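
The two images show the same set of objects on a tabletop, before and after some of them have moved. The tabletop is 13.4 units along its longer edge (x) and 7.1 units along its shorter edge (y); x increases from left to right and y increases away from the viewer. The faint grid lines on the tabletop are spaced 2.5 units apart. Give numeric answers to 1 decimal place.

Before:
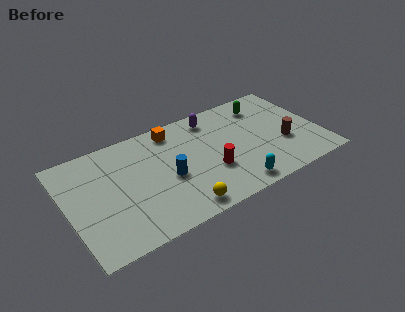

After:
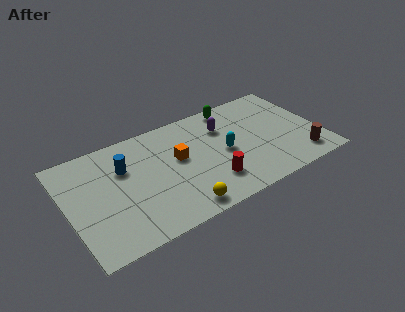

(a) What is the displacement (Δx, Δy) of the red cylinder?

(-0.1, -0.7)

The red cylinder was at about (7.4, 2.5) and moved to about (7.3, 1.8).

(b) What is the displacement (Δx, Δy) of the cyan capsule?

(-0.1, 2.5)

From the two frames, the cyan capsule sits at roughly (8.4, 0.9) before and (8.3, 3.4) after.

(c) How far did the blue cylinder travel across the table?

2.7

The blue cylinder moved from about (5.2, 3.1) to (3.1, 4.8), a distance of √(2.1² + 1.7²) ≈ 2.7.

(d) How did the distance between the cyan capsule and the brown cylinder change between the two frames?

+0.9

They were about 3.4 units apart before and 4.3 after — 0.9 units further apart.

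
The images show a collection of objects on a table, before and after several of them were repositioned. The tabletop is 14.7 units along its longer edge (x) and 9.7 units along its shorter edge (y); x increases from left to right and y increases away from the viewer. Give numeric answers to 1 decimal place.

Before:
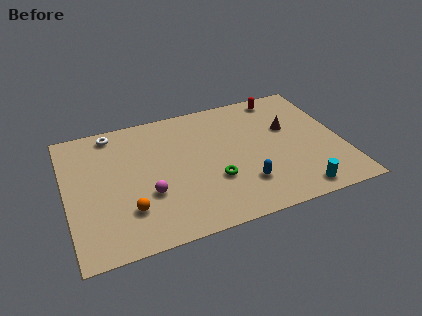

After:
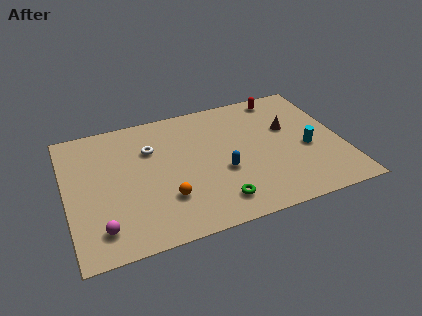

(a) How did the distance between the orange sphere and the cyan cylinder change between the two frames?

-1.1

The distance was about 8.9 in the first image and 7.8 in the second, so they moved 1.1 units closer together.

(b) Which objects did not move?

the red capsule and the brown cone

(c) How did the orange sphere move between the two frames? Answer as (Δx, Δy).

(2.0, 0.2)

From the two frames, the orange sphere sits at roughly (3.1, 2.6) before and (5.1, 2.8) after.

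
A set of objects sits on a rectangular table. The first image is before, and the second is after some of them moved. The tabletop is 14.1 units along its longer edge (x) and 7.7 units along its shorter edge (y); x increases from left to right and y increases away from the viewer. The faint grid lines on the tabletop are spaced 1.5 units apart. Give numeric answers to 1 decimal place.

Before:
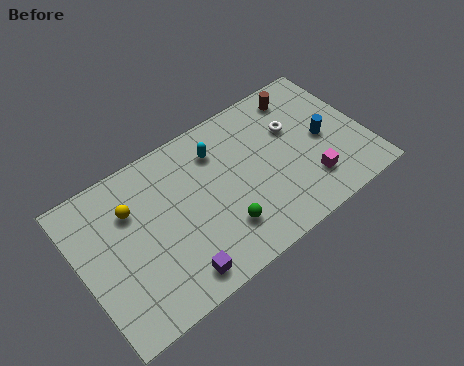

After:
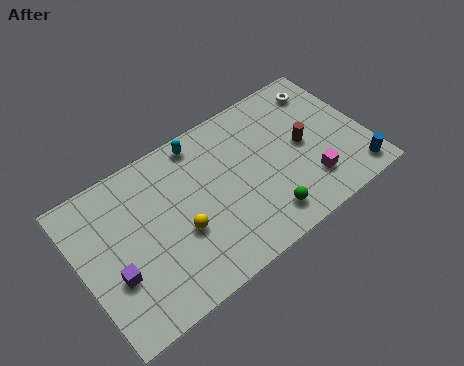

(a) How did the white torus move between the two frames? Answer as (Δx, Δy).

(1.8, 1.3)

The white torus started near (10.8, 5.0) and ended near (12.6, 6.3).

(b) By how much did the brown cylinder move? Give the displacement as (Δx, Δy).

(-0.4, -2.6)

The brown cylinder started near (11.5, 6.5) and ended near (11.1, 3.9).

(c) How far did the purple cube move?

3.2

The purple cube was near (4.1, 1.1) before and (1.4, 2.8) after, so it travelled √(2.7² + 1.7²) ≈ 3.2 units.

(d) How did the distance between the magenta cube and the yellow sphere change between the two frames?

-2.6

They were about 9.0 units apart before and 6.4 after — 2.6 units closer together.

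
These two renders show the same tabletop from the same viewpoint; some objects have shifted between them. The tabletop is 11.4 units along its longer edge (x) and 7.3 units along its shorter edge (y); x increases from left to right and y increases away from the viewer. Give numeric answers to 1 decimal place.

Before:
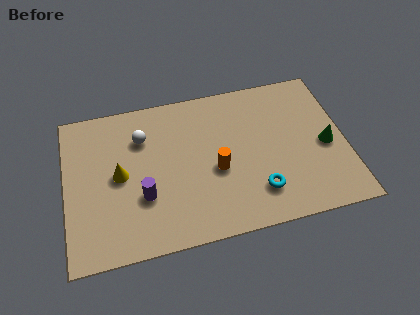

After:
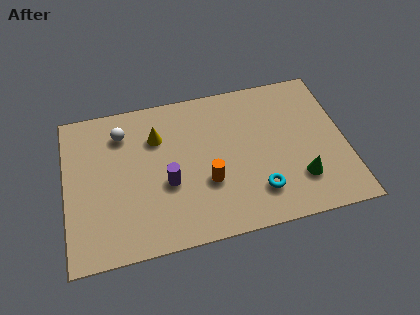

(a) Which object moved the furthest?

the yellow cone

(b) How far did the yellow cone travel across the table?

2.2

From (2.2, 3.7) to (3.8, 5.2), the yellow cone covered √(1.6² + 1.5²) ≈ 2.2 units.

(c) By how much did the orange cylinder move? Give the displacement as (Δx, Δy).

(-0.4, -0.5)

From the two frames, the orange cylinder sits at roughly (6.1, 3.1) before and (5.7, 2.6) after.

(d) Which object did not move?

the cyan torus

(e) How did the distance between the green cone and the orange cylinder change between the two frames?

-0.7

They were about 4.5 units apart before and 3.8 after — 0.7 units closer together.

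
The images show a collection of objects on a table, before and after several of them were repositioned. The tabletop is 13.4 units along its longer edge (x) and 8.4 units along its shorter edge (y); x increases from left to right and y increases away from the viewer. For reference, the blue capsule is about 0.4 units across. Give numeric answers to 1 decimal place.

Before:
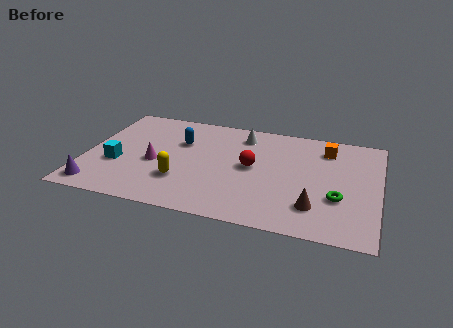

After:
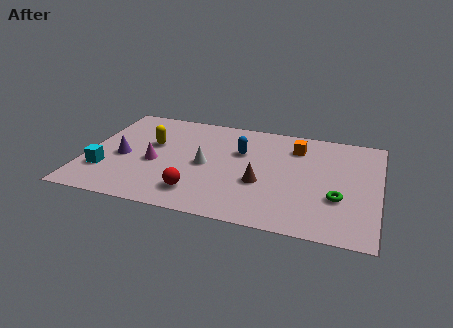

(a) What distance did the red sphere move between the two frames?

3.5

From (7.6, 4.4) to (5.3, 1.7), the red sphere covered √(2.3² + 2.7²) ≈ 3.5 units.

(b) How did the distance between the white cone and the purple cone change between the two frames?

-4.7

The distance was about 8.5 in the first image and 3.8 in the second, so they moved 4.7 units closer together.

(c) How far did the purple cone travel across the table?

2.8

From (0.8, 1.1) to (1.7, 3.7), the purple cone covered √(0.9² + 2.6²) ≈ 2.8 units.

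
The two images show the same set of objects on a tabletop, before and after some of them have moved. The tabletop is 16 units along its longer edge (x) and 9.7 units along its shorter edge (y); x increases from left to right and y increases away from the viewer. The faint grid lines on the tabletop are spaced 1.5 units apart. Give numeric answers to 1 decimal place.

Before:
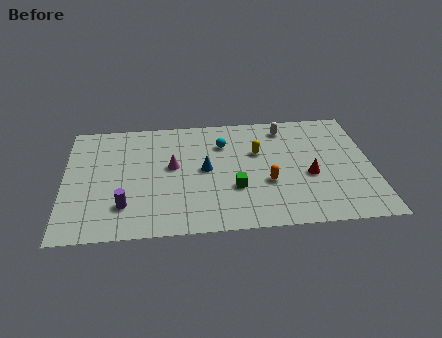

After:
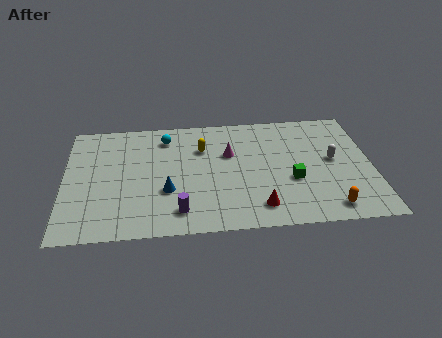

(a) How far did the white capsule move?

3.8

From (11.6, 8.2) to (14.0, 5.2), the white capsule covered √(2.4² + 3.0²) ≈ 3.8 units.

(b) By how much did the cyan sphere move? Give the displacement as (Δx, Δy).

(-3.0, 0.8)

The cyan sphere started near (8.3, 7.1) and ended near (5.3, 7.9).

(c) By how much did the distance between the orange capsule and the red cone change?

+1.4

They were about 2.2 units apart before and 3.6 after — 1.4 units further apart.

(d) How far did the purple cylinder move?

2.9

From (3.1, 2.4) to (5.9, 1.7), the purple cylinder covered √(2.8² + 0.7²) ≈ 2.9 units.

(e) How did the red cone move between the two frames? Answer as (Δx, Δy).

(-2.7, -2.3)

The red cone started near (12.7, 4.0) and ended near (10.0, 1.7).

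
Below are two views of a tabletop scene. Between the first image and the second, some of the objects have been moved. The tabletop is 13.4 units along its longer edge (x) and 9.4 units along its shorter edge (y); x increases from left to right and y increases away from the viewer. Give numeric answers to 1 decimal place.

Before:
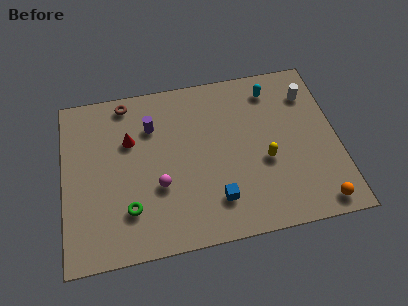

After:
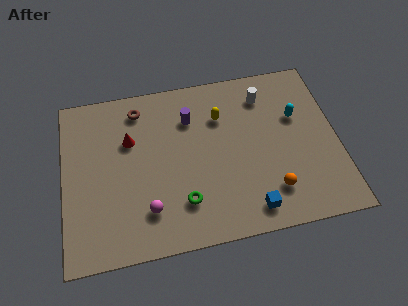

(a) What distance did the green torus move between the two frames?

2.6

The green torus moved from about (3.1, 2.4) to (5.7, 2.3), a distance of √(2.6² + 0.1²) ≈ 2.6.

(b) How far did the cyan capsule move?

2.1

The cyan capsule was near (10.4, 7.8) before and (11.5, 6.0) after, so it travelled √(1.1² + 1.8²) ≈ 2.1 units.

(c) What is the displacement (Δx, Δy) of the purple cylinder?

(1.9, 0.1)

From the two frames, the purple cylinder sits at roughly (4.4, 6.8) before and (6.3, 6.9) after.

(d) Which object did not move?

the red cone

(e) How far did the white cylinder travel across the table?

2.2

The white cylinder moved from about (12.2, 7.2) to (10.0, 7.5), a distance of √(2.2² + 0.3²) ≈ 2.2.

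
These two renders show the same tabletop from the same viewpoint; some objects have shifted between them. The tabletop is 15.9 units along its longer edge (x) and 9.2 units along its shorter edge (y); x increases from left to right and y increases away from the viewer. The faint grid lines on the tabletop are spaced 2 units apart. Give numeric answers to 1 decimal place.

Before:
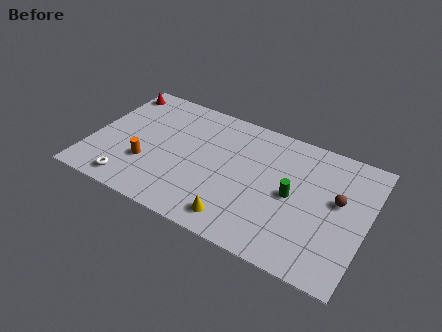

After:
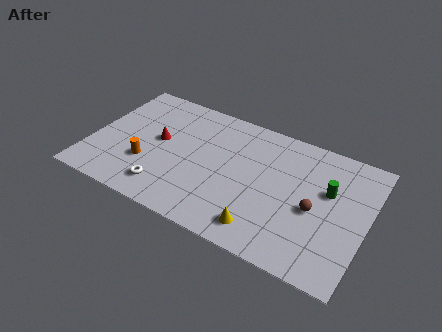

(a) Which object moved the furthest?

the red cone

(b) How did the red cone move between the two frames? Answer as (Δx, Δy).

(3.0, -2.9)

The red cone started near (0.8, 7.9) and ended near (3.8, 5.0).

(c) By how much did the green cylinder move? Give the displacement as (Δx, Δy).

(1.9, 1.2)

The green cylinder started near (11.7, 4.5) and ended near (13.6, 5.7).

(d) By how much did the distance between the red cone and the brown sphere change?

-4.4

They were about 13.6 units apart before and 9.2 after — 4.4 units closer together.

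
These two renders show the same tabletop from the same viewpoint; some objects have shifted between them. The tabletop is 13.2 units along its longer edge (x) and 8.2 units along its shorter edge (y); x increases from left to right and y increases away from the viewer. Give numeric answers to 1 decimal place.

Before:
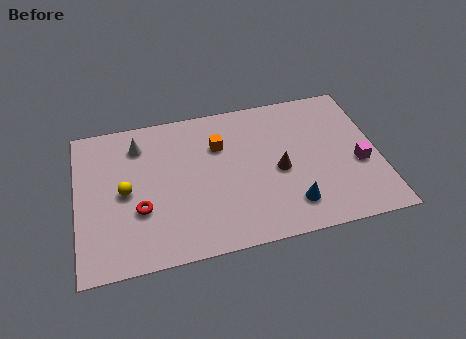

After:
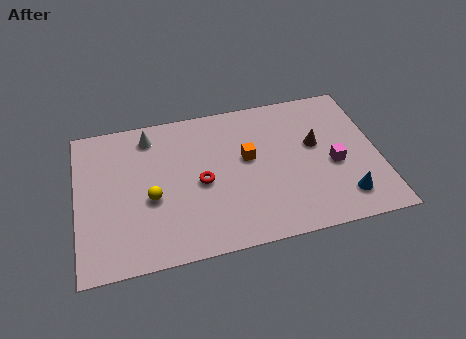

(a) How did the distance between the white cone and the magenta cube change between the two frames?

-1.4

The distance was about 10.0 in the first image and 8.6 in the second, so they moved 1.4 units closer together.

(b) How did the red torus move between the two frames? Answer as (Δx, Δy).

(2.7, 0.9)

From the two frames, the red torus sits at roughly (2.7, 2.9) before and (5.4, 3.8) after.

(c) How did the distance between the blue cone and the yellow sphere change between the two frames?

+1.0

They were about 7.5 units apart before and 8.5 after — 1.0 units further apart.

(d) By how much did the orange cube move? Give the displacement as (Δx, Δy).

(1.2, -1.0)

The orange cube started near (6.3, 5.7) and ended near (7.5, 4.7).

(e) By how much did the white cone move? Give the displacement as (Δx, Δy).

(0.5, 0.4)

The white cone started near (2.8, 6.5) and ended near (3.3, 6.9).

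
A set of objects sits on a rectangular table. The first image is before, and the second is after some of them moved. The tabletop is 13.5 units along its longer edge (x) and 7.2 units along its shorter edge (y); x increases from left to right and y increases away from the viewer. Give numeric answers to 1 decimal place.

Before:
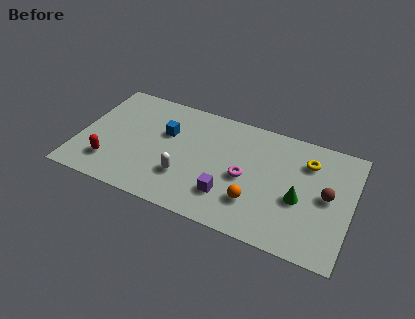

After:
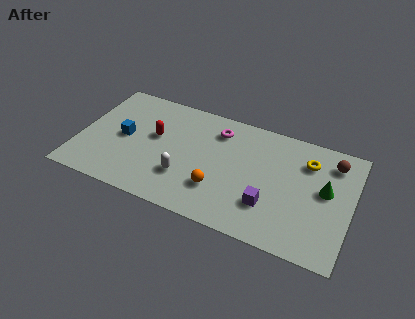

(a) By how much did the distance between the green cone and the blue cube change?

+3.0

They were about 7.0 units apart before and 10.0 after — 3.0 units further apart.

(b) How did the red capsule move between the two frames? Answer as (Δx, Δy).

(2.0, 2.5)

The red capsule started near (1.7, 1.7) and ended near (3.7, 4.2).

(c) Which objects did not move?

the yellow torus and the white capsule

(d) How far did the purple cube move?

2.0

The purple cube was near (7.6, 1.9) before and (9.6, 2.1) after, so it travelled √(2.0² + 0.2²) ≈ 2.0 units.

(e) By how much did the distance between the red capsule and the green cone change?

-0.9

The distance was about 9.4 in the first image and 8.5 in the second, so they moved 0.9 units closer together.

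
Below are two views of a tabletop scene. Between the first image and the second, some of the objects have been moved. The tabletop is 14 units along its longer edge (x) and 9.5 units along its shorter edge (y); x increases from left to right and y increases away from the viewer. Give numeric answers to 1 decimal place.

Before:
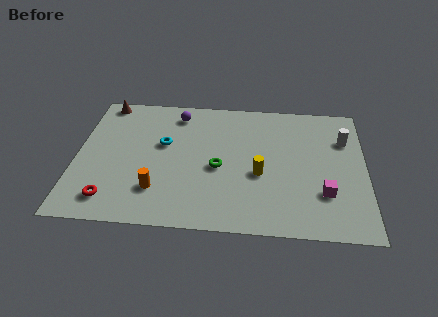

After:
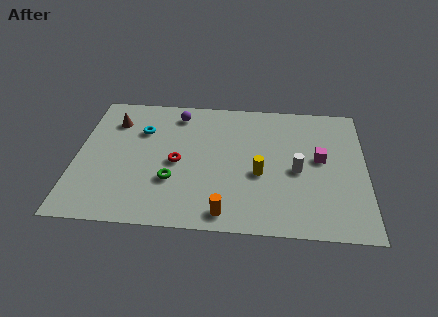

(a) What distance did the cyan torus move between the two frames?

1.4

From (4.2, 5.7) to (3.1, 6.6), the cyan torus covered √(1.1² + 0.9²) ≈ 1.4 units.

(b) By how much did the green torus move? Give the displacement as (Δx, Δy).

(-2.2, -1.1)

The green torus started near (6.9, 4.2) and ended near (4.7, 3.1).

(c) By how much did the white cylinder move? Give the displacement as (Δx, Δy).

(-2.3, -2.4)

The white cylinder started near (13.0, 6.7) and ended near (10.7, 4.3).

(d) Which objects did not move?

the purple sphere and the yellow cylinder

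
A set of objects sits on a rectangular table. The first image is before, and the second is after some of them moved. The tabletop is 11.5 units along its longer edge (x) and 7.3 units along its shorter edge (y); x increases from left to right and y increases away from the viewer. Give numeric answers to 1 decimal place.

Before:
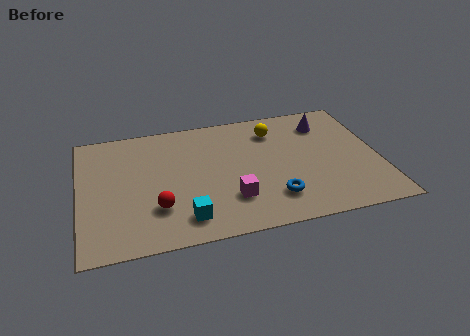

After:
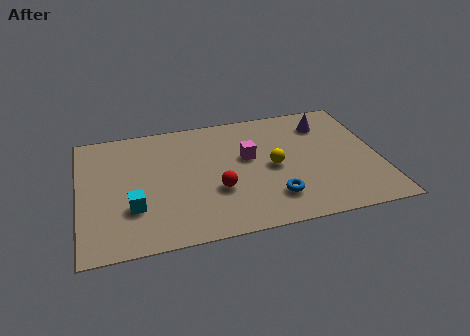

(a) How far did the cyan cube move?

2.1

From (3.9, 1.3) to (2.0, 2.3), the cyan cube covered √(1.9² + 1.0²) ≈ 2.1 units.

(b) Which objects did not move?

the blue torus and the purple cone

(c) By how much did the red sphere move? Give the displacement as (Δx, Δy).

(2.3, 0.5)

From the two frames, the red sphere sits at roughly (2.9, 2.1) before and (5.2, 2.6) after.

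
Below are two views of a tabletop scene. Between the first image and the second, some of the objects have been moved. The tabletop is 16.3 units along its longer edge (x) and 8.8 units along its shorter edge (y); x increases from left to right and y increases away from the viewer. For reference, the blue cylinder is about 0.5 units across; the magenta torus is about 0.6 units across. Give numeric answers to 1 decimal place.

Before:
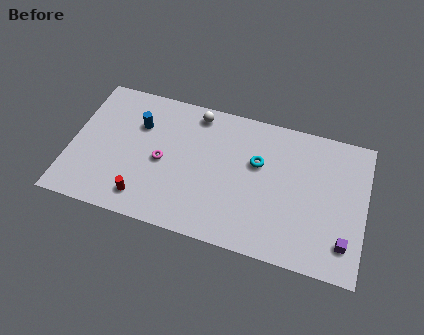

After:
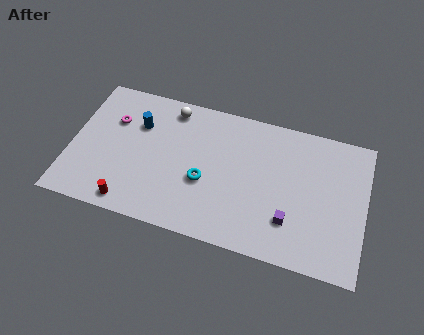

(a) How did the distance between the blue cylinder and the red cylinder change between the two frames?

+0.4

Before: roughly 4.7 units apart; after: 5.1. That's 0.4 units further apart.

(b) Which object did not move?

the blue cylinder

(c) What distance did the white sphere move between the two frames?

1.4

The white sphere was near (6.7, 7.7) before and (5.3, 7.6) after, so it travelled √(1.4² + 0.1²) ≈ 1.4 units.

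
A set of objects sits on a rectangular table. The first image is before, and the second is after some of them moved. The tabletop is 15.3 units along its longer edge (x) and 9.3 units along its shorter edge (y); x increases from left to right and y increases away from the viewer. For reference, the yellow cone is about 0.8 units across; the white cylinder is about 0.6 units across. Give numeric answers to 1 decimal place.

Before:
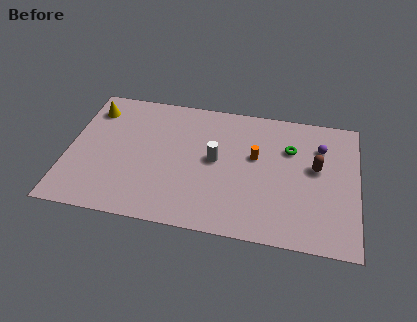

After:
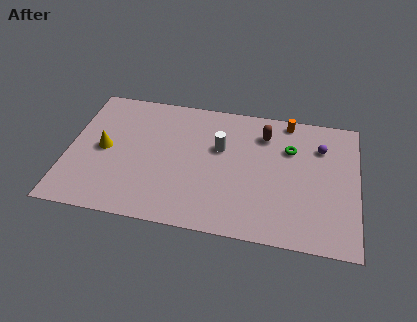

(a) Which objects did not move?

the purple sphere and the green torus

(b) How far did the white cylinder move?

0.9

The white cylinder was near (7.8, 4.9) before and (8.0, 5.8) after, so it travelled √(0.2² + 0.9²) ≈ 0.9 units.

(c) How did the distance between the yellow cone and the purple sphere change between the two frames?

-0.6

Before: roughly 12.2 units apart; after: 11.6. That's 0.6 units closer together.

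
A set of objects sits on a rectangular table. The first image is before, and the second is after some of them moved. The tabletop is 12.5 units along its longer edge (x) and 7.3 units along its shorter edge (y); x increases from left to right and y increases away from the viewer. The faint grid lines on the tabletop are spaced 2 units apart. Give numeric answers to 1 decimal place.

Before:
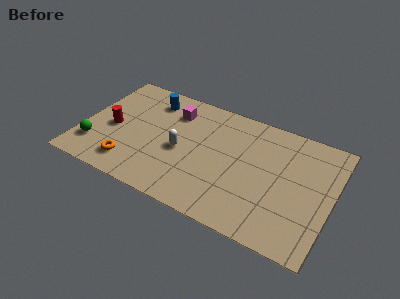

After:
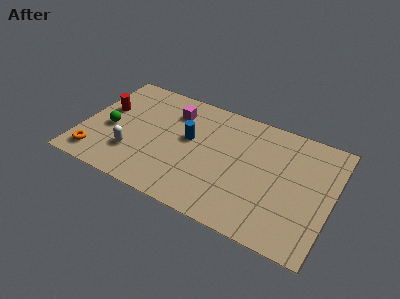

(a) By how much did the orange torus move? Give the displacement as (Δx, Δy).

(-1.7, -0.2)

The orange torus started near (2.7, 1.4) and ended near (1.0, 1.2).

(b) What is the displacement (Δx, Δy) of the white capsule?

(-2.3, -1.2)

The white capsule started near (5.0, 3.3) and ended near (2.7, 2.1).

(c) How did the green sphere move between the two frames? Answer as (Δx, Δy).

(0.6, 1.4)

The green sphere started near (0.8, 1.8) and ended near (1.4, 3.2).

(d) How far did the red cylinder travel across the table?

1.2

From (1.5, 3.3) to (1.0, 4.4), the red cylinder covered √(0.5² + 1.1²) ≈ 1.2 units.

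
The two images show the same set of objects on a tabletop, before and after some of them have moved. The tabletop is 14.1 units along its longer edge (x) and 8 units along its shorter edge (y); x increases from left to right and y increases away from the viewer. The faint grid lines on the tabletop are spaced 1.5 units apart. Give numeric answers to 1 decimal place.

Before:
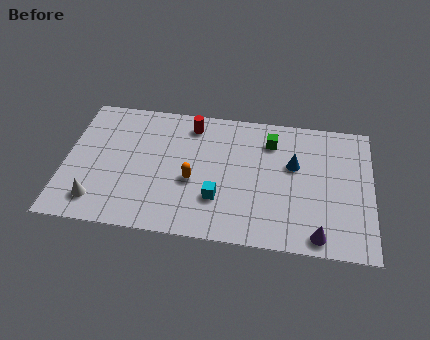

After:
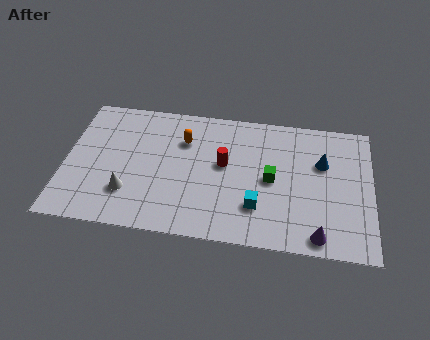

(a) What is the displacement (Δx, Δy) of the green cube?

(0.1, -2.3)

The green cube was at about (9.4, 6.2) and moved to about (9.5, 3.9).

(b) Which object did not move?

the purple cone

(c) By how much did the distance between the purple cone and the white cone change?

-1.3

They were about 10.1 units apart before and 8.8 after — 1.3 units closer together.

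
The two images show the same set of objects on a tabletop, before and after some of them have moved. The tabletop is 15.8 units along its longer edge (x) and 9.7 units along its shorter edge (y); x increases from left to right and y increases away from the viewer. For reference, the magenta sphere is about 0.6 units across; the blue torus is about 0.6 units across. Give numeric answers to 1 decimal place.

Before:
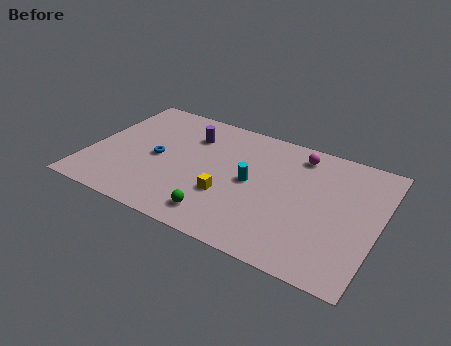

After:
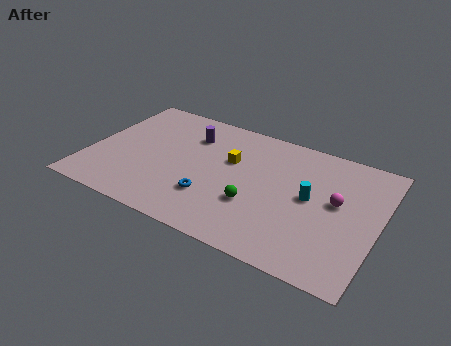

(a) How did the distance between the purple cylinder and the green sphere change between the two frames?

-0.4

They were about 6.1 units apart before and 5.7 after — 0.4 units closer together.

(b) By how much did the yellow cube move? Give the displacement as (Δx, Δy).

(-0.2, 2.8)

The yellow cube was at about (7.8, 3.3) and moved to about (7.6, 6.1).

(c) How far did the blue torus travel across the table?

3.8

The blue torus moved from about (3.7, 4.6) to (7.0, 2.8), a distance of √(3.3² + 1.8²) ≈ 3.8.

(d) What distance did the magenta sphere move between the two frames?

3.7

The magenta sphere moved from about (11.1, 8.2) to (13.5, 5.4), a distance of √(2.4² + 2.8²) ≈ 3.7.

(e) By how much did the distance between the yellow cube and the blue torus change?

-0.9

The distance was about 4.3 in the first image and 3.4 in the second, so they moved 0.9 units closer together.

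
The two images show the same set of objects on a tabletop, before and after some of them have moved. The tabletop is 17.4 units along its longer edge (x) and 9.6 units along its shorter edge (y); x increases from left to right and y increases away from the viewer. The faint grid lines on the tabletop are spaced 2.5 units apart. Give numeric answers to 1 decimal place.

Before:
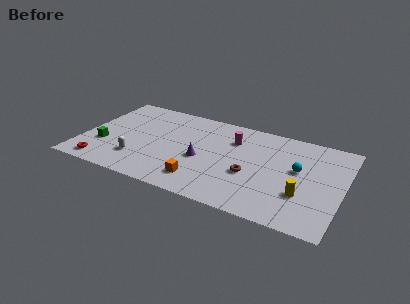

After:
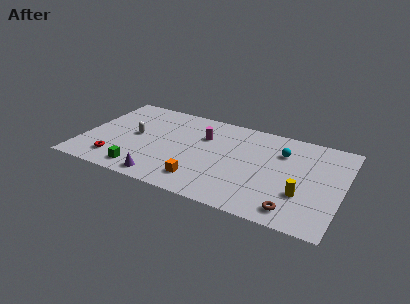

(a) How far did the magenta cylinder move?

2.0

From (9.9, 7.0) to (7.9, 6.6), the magenta cylinder covered √(2.0² + 0.4²) ≈ 2.0 units.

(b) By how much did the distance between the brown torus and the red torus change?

+2.0

They were about 10.0 units apart before and 12.0 after — 2.0 units further apart.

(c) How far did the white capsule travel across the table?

2.5

The white capsule was near (3.9, 2.5) before and (3.4, 5.0) after, so it travelled √(0.5² + 2.5²) ≈ 2.5 units.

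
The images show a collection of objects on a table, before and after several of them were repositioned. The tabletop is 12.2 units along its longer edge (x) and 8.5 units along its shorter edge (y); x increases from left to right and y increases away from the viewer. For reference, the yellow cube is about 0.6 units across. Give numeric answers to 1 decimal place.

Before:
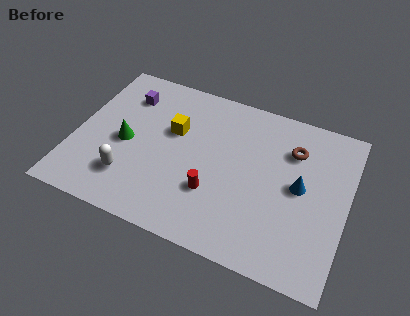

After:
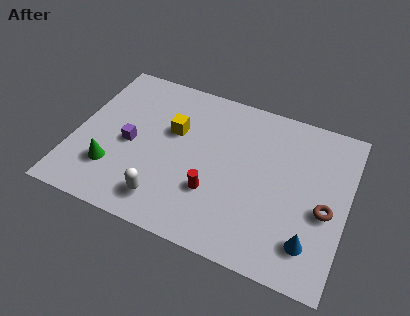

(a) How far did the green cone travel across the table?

1.6

The green cone was near (2.3, 3.9) before and (1.9, 2.3) after, so it travelled √(0.4² + 1.6²) ≈ 1.6 units.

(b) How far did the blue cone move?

2.7

From (10.1, 4.4) to (10.8, 1.8), the blue cone covered √(0.7² + 2.6²) ≈ 2.7 units.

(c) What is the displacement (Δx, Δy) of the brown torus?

(1.7, -2.6)

From the two frames, the brown torus sits at roughly (9.6, 6.2) before and (11.3, 3.6) after.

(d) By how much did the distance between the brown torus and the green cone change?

+1.8

They were about 7.7 units apart before and 9.5 after — 1.8 units further apart.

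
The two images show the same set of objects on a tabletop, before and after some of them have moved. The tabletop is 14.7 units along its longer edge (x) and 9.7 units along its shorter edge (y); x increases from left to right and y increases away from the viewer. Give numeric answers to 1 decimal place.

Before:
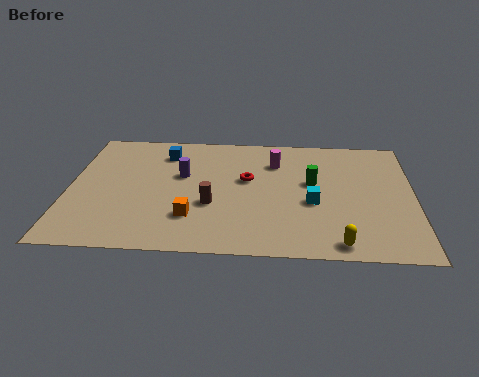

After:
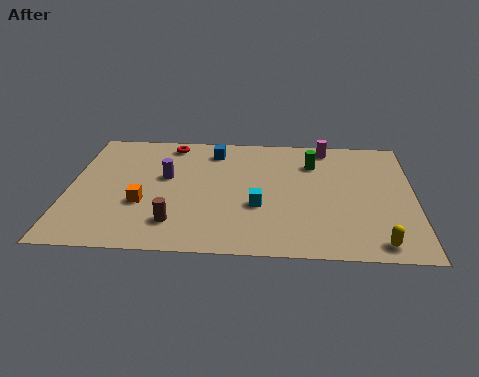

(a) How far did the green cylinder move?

1.6

The green cylinder moved from about (10.4, 5.6) to (10.4, 7.2), a distance of √(0.0² + 1.6²) ≈ 1.6.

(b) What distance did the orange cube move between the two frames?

2.3

From (5.3, 2.6) to (3.2, 3.5), the orange cube covered √(2.1² + 0.9²) ≈ 2.3 units.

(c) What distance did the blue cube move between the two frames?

2.1

The blue cube was near (4.0, 7.7) before and (6.1, 8.0) after, so it travelled √(2.1² + 0.3²) ≈ 2.1 units.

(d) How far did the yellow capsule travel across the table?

1.6

The yellow capsule was near (11.5, 1.0) before and (13.1, 1.1) after, so it travelled √(1.6² + 0.1²) ≈ 1.6 units.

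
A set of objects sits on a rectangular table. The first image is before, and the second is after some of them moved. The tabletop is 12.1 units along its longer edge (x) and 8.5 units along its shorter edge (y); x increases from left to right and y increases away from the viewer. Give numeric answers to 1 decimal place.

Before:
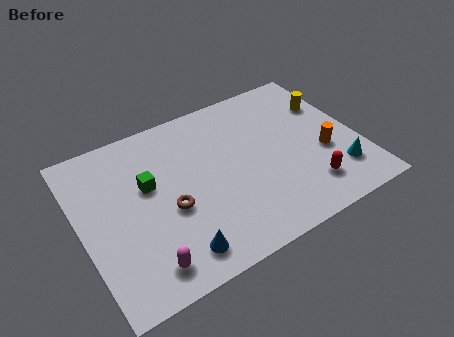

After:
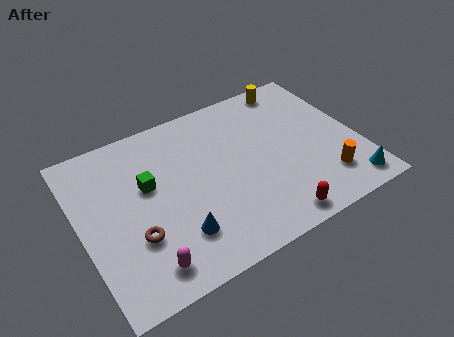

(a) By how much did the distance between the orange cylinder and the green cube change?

+0.3

They were about 7.7 units apart before and 8.0 after — 0.3 units further apart.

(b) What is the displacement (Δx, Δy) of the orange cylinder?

(-0.2, -1.4)

The orange cylinder started near (10.5, 3.3) and ended near (10.3, 1.9).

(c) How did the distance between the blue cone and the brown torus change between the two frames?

-0.4

They were about 2.2 units apart before and 1.8 after — 0.4 units closer together.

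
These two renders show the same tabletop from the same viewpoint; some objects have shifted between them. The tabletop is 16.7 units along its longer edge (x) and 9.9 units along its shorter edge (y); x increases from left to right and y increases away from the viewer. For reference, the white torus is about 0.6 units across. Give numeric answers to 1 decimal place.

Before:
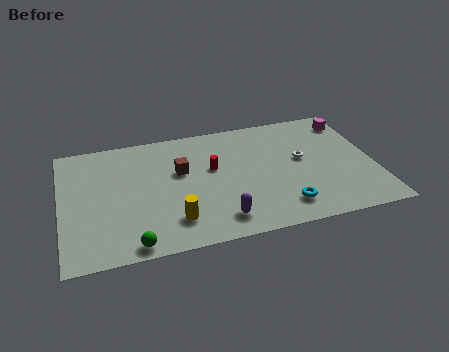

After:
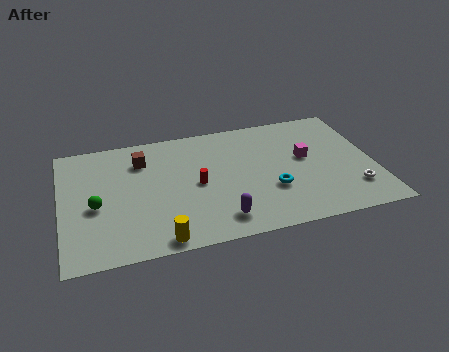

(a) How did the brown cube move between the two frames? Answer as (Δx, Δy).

(-2.0, 1.4)

From the two frames, the brown cube sits at roughly (6.4, 6.1) before and (4.4, 7.5) after.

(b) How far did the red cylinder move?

1.4

The red cylinder moved from about (8.1, 5.9) to (7.2, 4.8), a distance of √(0.9² + 1.1²) ≈ 1.4.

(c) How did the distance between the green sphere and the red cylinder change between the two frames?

-1.3

Before: roughly 6.7 units apart; after: 5.4. That's 1.3 units closer together.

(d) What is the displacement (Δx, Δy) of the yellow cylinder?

(-0.8, -1.3)

The yellow cylinder started near (5.8, 2.2) and ended near (5.0, 0.9).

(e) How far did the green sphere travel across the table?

3.8

The green sphere was near (3.6, 0.9) before and (1.8, 4.3) after, so it travelled √(1.8² + 3.4²) ≈ 3.8 units.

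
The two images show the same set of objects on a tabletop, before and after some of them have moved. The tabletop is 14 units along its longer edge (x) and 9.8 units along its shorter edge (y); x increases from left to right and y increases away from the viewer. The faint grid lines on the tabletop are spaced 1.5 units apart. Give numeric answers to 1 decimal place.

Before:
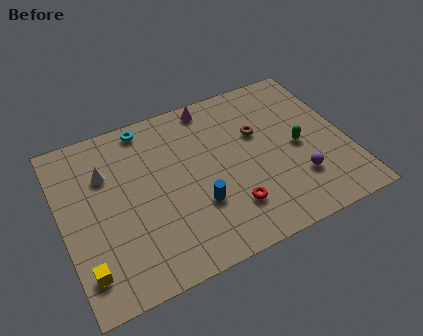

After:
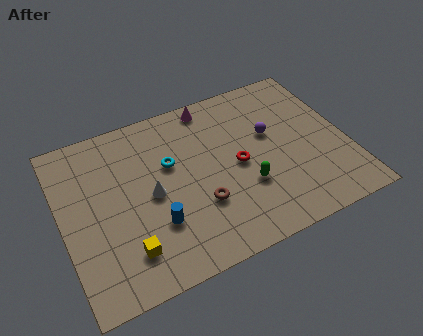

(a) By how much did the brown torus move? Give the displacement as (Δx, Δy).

(-3.3, -3.0)

The brown torus started near (9.8, 6.2) and ended near (6.5, 3.2).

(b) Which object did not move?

the magenta cone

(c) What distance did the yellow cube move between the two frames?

2.0

The yellow cube was near (0.8, 1.9) before and (2.8, 2.1) after, so it travelled √(2.0² + 0.2²) ≈ 2.0 units.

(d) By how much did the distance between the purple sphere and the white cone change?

-3.7

The distance was about 9.9 in the first image and 6.2 in the second, so they moved 3.7 units closer together.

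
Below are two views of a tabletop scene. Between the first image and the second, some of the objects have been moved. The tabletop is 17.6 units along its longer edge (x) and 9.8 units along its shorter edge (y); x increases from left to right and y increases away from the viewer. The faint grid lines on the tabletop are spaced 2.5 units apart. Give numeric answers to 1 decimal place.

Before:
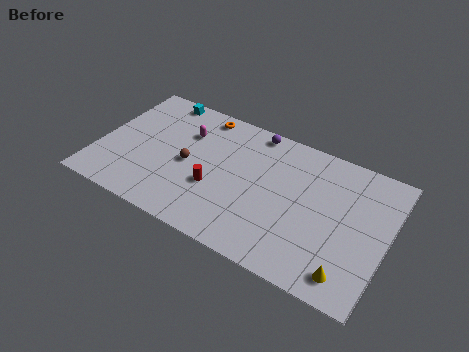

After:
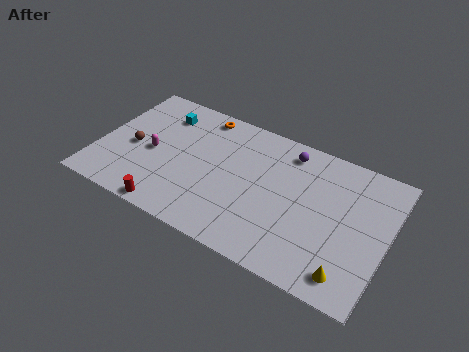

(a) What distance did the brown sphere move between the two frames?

3.4

From (5.5, 4.6) to (2.1, 4.4), the brown sphere covered √(3.4² + 0.2²) ≈ 3.4 units.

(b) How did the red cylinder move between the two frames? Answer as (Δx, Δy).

(-2.3, -2.8)

The red cylinder started near (7.3, 3.6) and ended near (5.0, 0.8).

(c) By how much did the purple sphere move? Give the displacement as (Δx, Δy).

(2.2, -0.6)

From the two frames, the purple sphere sits at roughly (9.0, 8.9) before and (11.2, 8.3) after.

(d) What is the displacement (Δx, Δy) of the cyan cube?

(0.4, -1.2)

From the two frames, the cyan cube sits at roughly (3.0, 8.9) before and (3.4, 7.7) after.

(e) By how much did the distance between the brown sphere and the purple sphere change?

+4.4

Before: roughly 5.5 units apart; after: 9.9. That's 4.4 units further apart.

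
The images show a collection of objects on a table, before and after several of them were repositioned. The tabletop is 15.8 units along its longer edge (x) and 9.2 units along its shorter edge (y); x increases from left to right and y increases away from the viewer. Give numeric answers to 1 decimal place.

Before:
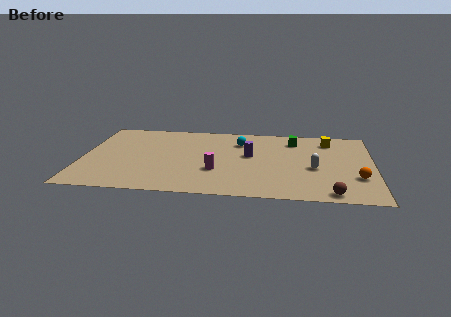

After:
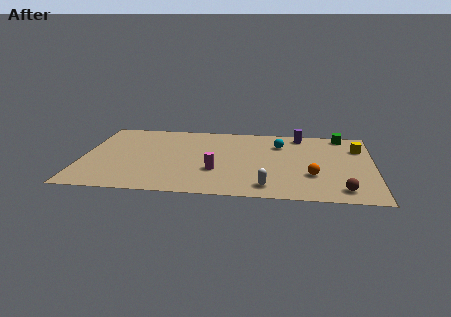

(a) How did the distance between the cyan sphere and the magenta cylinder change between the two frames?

+1.0

They were about 4.0 units apart before and 5.0 after — 1.0 units further apart.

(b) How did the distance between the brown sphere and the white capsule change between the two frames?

+0.9

They were about 3.1 units apart before and 4.0 after — 0.9 units further apart.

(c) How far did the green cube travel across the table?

2.8

The green cube was near (11.5, 7.4) before and (14.1, 8.3) after, so it travelled √(2.6² + 0.9²) ≈ 2.8 units.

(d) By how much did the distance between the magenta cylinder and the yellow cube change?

+1.0

Before: roughly 7.5 units apart; after: 8.5. That's 1.0 units further apart.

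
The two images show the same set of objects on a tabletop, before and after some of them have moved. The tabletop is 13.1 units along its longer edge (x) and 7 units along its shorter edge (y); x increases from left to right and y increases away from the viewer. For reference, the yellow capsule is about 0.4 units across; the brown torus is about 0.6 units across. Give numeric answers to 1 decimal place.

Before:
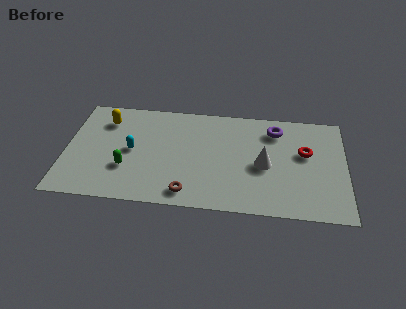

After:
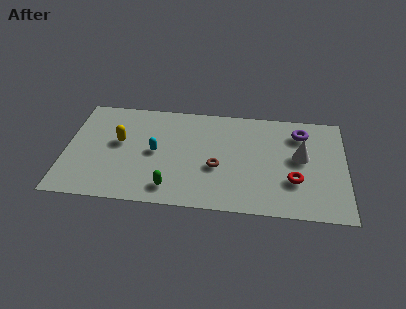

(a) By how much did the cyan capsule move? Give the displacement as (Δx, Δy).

(1.1, 0.0)

The cyan capsule was at about (3.1, 3.5) and moved to about (4.2, 3.5).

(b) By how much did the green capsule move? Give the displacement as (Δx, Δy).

(2.1, -1.1)

The green capsule was at about (2.9, 2.3) and moved to about (5.0, 1.2).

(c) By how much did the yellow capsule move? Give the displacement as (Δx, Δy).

(0.7, -1.4)

The yellow capsule was at about (1.8, 5.4) and moved to about (2.5, 4.0).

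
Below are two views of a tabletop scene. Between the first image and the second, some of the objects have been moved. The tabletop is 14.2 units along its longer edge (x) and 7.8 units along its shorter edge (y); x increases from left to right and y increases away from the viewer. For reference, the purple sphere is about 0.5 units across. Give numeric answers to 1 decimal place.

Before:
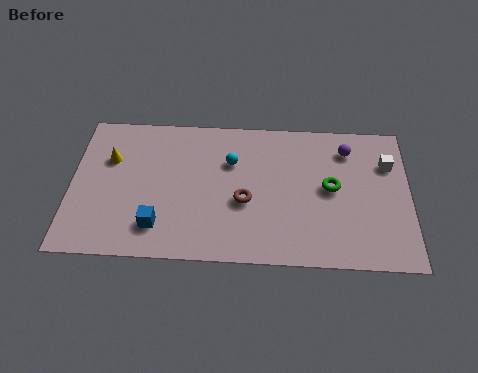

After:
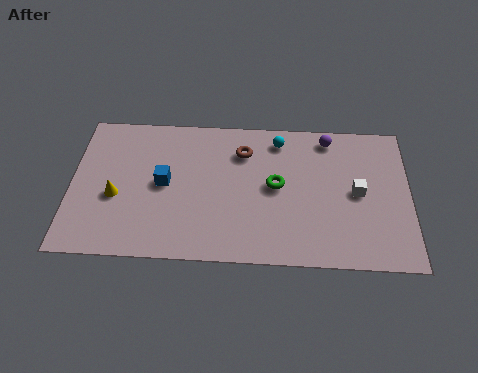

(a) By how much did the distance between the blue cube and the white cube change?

-2.2

They were about 10.3 units apart before and 8.1 after — 2.2 units closer together.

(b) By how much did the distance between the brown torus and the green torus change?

-1.4

They were about 3.7 units apart before and 2.3 after — 1.4 units closer together.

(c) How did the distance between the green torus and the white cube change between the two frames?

+0.6

Before: roughly 2.8 units apart; after: 3.4. That's 0.6 units further apart.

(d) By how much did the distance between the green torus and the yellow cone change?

-2.6

Before: roughly 9.4 units apart; after: 6.8. That's 2.6 units closer together.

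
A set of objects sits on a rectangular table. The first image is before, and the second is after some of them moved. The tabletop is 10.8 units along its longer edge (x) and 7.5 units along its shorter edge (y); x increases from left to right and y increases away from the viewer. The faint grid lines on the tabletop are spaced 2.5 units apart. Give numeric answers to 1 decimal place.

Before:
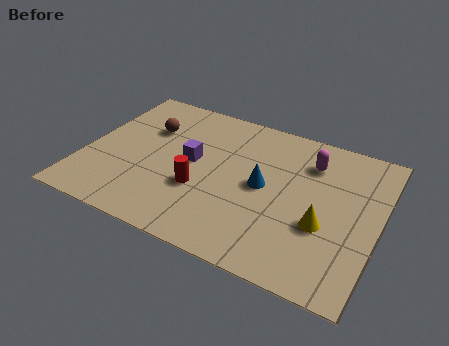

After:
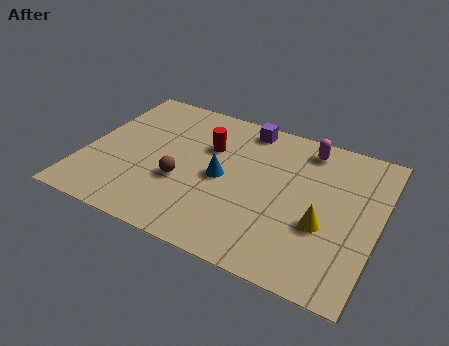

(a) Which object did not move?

the yellow cone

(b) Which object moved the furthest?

the purple cube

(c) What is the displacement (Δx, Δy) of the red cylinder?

(0.0, 2.3)

The red cylinder started near (4.4, 2.7) and ended near (4.4, 5.0).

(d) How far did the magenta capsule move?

0.7

From (8.1, 5.7) to (7.9, 6.4), the magenta capsule covered √(0.2² + 0.7²) ≈ 0.7 units.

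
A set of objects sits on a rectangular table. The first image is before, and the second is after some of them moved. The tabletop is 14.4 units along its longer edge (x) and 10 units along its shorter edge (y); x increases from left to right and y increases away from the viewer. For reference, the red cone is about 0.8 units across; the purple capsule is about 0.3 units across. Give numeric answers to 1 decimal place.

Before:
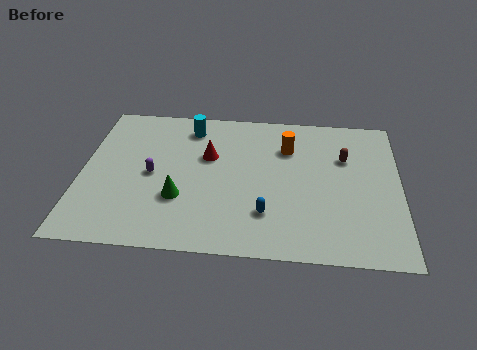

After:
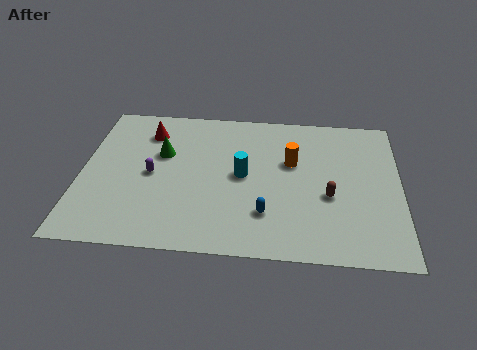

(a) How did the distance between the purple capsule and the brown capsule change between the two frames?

-0.9

The distance was about 8.9 in the first image and 8.0 in the second, so they moved 0.9 units closer together.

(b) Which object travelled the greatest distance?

the cyan cylinder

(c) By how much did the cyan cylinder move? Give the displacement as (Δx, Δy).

(2.5, -3.2)

The cyan cylinder was at about (4.8, 8.3) and moved to about (7.3, 5.1).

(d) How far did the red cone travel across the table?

3.2

The red cone moved from about (5.7, 6.3) to (2.9, 7.8), a distance of √(2.8² + 1.5²) ≈ 3.2.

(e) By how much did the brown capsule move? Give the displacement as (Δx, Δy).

(-0.7, -2.7)

The brown capsule started near (11.9, 6.7) and ended near (11.2, 4.0).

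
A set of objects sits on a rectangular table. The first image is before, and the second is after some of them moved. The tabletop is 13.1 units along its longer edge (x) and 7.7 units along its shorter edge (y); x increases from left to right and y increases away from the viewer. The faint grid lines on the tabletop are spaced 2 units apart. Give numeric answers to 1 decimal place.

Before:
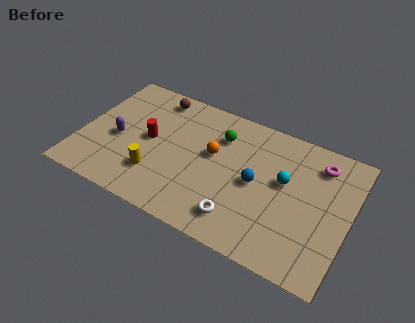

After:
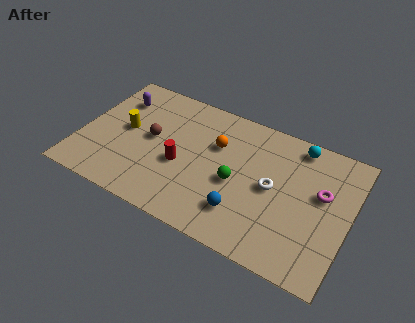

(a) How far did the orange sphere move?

0.6

The orange sphere was near (6.4, 4.5) before and (6.5, 5.1) after, so it travelled √(0.1² + 0.6²) ≈ 0.6 units.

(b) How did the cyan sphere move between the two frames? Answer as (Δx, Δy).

(0.4, 2.3)

The cyan sphere was at about (9.9, 4.5) and moved to about (10.3, 6.8).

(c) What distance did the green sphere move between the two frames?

2.5

From (6.6, 5.7) to (7.7, 3.4), the green sphere covered √(1.1² + 2.3²) ≈ 2.5 units.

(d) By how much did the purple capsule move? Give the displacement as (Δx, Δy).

(-0.4, 2.4)

The purple capsule started near (1.8, 3.4) and ended near (1.4, 5.8).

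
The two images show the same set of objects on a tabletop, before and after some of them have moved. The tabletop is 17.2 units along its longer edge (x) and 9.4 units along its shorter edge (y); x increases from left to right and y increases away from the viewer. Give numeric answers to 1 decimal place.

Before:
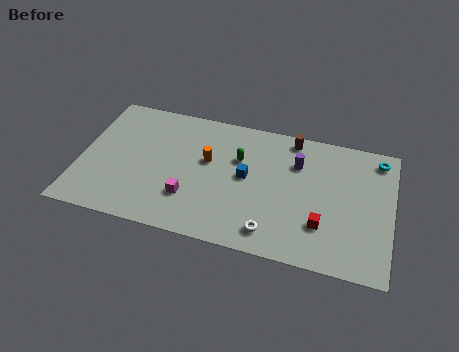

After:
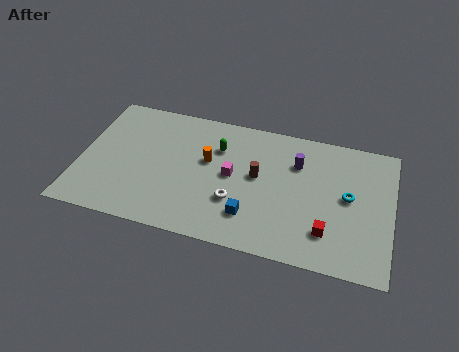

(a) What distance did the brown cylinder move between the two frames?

3.6

From (11.5, 8.4) to (9.8, 5.2), the brown cylinder covered √(1.7² + 3.2²) ≈ 3.6 units.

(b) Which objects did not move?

the purple cylinder and the orange cylinder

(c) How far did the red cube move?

0.5

The red cube moved from about (13.5, 2.7) to (13.8, 2.3), a distance of √(0.3² + 0.4²) ≈ 0.5.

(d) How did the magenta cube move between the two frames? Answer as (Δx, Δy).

(2.2, 2.2)

From the two frames, the magenta cube sits at roughly (6.2, 2.7) before and (8.4, 4.9) after.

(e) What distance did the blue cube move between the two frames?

2.7

The blue cube moved from about (9.2, 5.0) to (9.6, 2.3), a distance of √(0.4² + 2.7²) ≈ 2.7.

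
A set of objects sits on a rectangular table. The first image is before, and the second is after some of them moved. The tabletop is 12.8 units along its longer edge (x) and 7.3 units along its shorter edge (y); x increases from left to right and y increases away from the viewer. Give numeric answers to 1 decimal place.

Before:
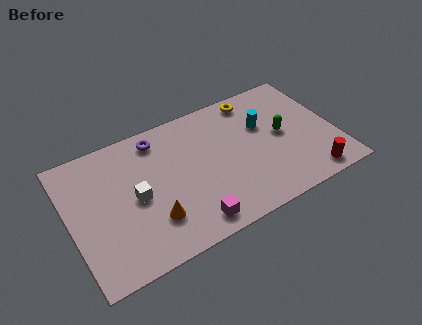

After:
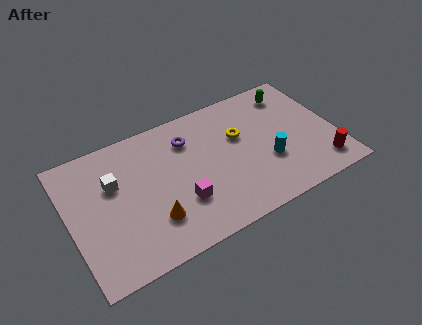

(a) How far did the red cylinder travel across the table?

0.7

The red cylinder moved from about (11.2, 0.9) to (11.8, 1.3), a distance of √(0.6² + 0.4²) ≈ 0.7.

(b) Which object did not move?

the orange cone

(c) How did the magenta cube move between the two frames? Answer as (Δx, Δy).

(-0.3, 1.3)

The magenta cube was at about (5.4, 1.0) and moved to about (5.1, 2.3).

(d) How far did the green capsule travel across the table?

2.3

The green capsule was near (10.3, 3.8) before and (11.1, 6.0) after, so it travelled √(0.8² + 2.2²) ≈ 2.3 units.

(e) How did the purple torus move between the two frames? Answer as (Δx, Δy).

(1.4, -0.7)

The purple torus started near (4.5, 6.2) and ended near (5.9, 5.5).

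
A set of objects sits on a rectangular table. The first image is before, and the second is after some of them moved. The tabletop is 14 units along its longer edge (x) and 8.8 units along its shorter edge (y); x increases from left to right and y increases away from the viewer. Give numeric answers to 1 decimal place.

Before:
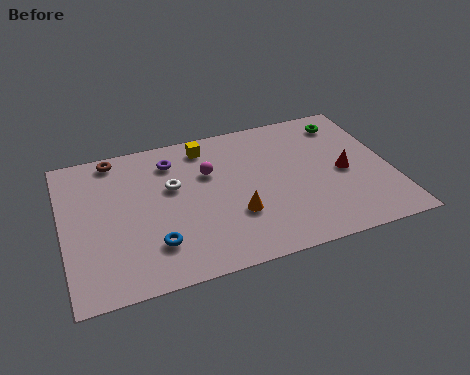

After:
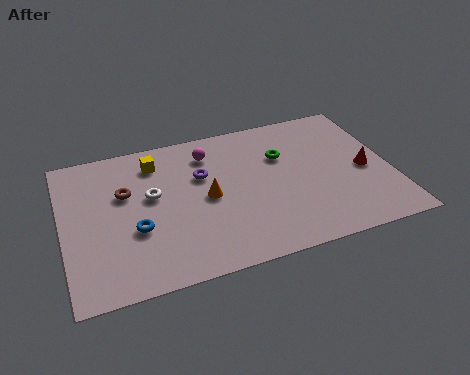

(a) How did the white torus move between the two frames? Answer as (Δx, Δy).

(-0.9, -0.3)

From the two frames, the white torus sits at roughly (4.7, 5.4) before and (3.8, 5.1) after.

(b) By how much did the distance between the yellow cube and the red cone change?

+2.7

They were about 6.6 units apart before and 9.3 after — 2.7 units further apart.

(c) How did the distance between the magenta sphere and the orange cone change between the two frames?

-0.3

They were about 3.0 units apart before and 2.7 after — 0.3 units closer together.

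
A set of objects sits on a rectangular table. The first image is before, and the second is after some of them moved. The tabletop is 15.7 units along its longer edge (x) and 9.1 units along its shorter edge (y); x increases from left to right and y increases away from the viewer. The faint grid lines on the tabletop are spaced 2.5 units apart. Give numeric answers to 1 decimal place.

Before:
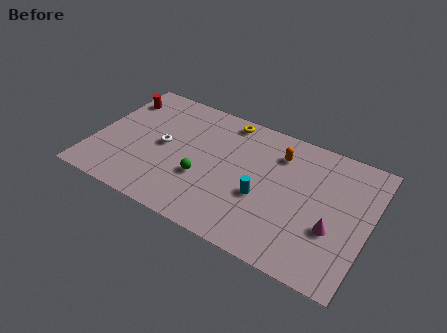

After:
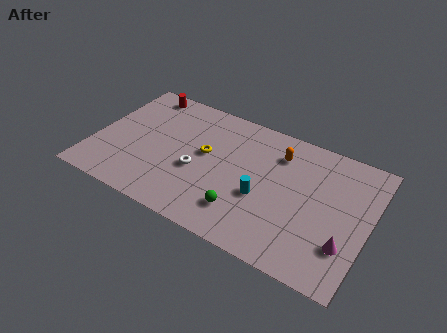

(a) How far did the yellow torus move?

3.1

The yellow torus moved from about (7.1, 8.1) to (6.3, 5.1), a distance of √(0.8² + 3.0²) ≈ 3.1.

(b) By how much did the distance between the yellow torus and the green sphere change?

-0.9

Before: roughly 4.9 units apart; after: 4.0. That's 0.9 units closer together.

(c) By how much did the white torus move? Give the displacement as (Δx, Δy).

(2.1, -0.9)

The white torus started near (3.9, 4.6) and ended near (6.0, 3.7).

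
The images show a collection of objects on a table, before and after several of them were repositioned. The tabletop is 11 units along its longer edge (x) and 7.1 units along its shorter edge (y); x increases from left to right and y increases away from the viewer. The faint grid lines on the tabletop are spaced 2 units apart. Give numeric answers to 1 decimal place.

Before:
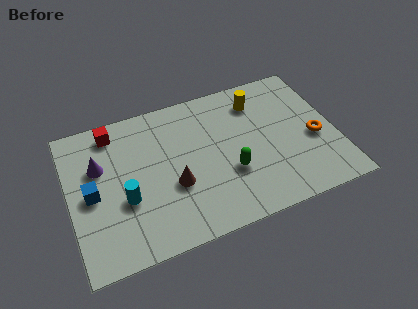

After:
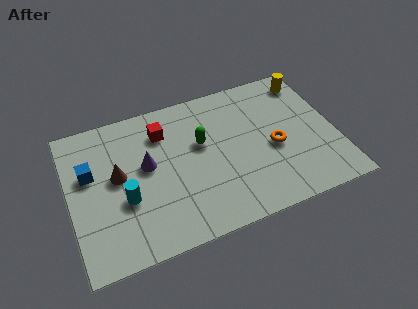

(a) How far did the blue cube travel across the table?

1.0

From (0.9, 3.4) to (0.9, 4.4), the blue cube covered √(0.0² + 1.0²) ≈ 1.0 units.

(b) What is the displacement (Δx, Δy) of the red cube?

(2.0, -0.7)

The red cube was at about (2.0, 6.1) and moved to about (4.0, 5.4).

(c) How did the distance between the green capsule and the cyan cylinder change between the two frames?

-0.6

They were about 4.3 units apart before and 3.7 after — 0.6 units closer together.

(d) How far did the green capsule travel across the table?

2.1

The green capsule was near (6.5, 2.5) before and (5.5, 4.3) after, so it travelled √(1.0² + 1.8²) ≈ 2.1 units.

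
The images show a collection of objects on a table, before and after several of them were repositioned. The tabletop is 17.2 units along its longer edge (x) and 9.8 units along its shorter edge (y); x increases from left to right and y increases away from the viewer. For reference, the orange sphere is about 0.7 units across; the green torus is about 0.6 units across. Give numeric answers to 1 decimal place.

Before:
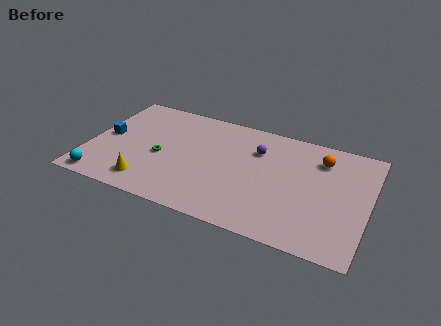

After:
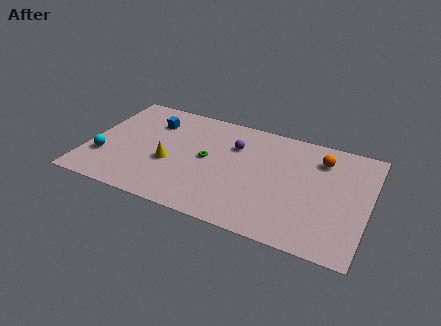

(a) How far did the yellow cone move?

2.5

The yellow cone was near (4.0, 1.7) before and (5.1, 3.9) after, so it travelled √(1.1² + 2.2²) ≈ 2.5 units.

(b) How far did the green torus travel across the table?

2.9

From (4.5, 4.3) to (7.3, 5.1), the green torus covered √(2.8² + 0.8²) ≈ 2.9 units.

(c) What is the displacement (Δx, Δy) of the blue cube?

(2.6, 2.3)

The blue cube started near (1.0, 5.0) and ended near (3.6, 7.3).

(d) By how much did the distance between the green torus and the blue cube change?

+0.7

They were about 3.6 units apart before and 4.3 after — 0.7 units further apart.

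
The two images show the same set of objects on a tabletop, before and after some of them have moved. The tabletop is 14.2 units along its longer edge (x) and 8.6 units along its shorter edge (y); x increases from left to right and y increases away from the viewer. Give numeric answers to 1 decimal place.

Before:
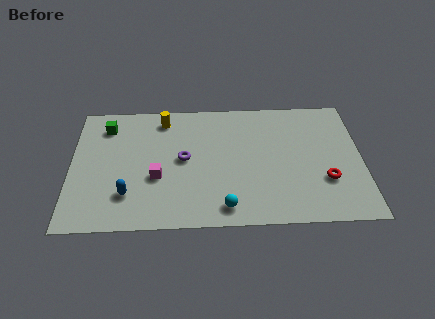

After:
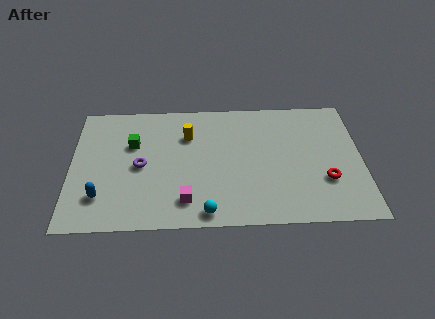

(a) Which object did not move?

the red torus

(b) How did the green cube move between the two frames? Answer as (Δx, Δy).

(1.3, -1.3)

The green cube was at about (1.7, 6.9) and moved to about (3.0, 5.6).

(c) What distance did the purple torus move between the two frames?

2.1

The purple torus was near (5.5, 4.5) before and (3.4, 4.1) after, so it travelled √(2.1² + 0.4²) ≈ 2.1 units.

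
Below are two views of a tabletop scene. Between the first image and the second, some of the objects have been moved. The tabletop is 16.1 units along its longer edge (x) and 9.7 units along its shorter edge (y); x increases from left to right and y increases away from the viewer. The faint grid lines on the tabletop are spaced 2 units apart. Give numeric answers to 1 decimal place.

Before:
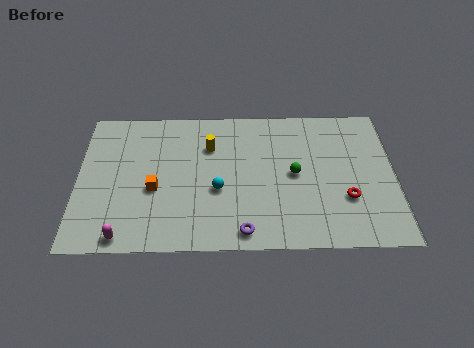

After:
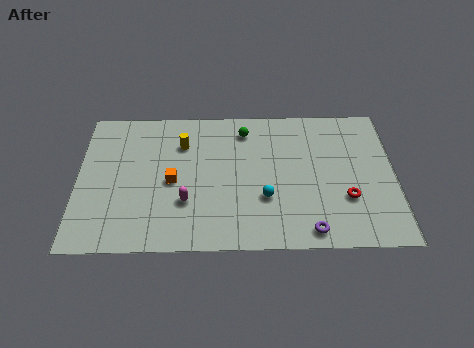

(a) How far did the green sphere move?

4.0

From (11.0, 4.9) to (8.5, 8.0), the green sphere covered √(2.5² + 3.1²) ≈ 4.0 units.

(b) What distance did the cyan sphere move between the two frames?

2.5

From (7.1, 3.9) to (9.5, 3.3), the cyan sphere covered √(2.4² + 0.6²) ≈ 2.5 units.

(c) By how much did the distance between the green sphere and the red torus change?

+3.9

They were about 3.1 units apart before and 7.0 after — 3.9 units further apart.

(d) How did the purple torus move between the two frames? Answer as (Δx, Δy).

(3.3, 0.0)

From the two frames, the purple torus sits at roughly (8.4, 1.1) before and (11.7, 1.1) after.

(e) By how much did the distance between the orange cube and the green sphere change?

-2.1

Before: roughly 7.2 units apart; after: 5.1. That's 2.1 units closer together.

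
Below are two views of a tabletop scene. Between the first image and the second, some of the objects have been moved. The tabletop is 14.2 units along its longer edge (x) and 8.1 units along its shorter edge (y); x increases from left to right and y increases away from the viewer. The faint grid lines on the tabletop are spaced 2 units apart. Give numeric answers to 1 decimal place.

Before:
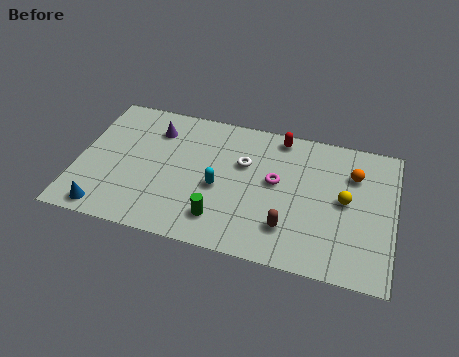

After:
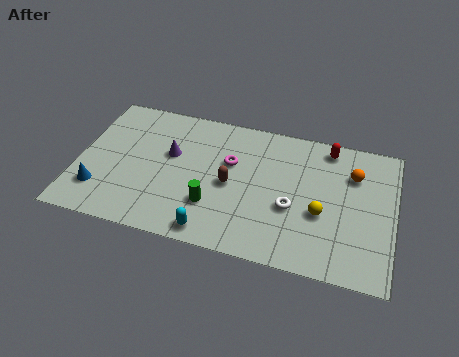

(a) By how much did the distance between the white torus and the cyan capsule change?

+2.1

Before: roughly 2.0 units apart; after: 4.1. That's 2.1 units further apart.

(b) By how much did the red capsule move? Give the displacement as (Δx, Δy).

(2.2, -0.1)

The red capsule started near (8.9, 7.2) and ended near (11.1, 7.1).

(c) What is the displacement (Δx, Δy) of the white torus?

(2.3, -2.0)

The white torus was at about (7.4, 5.2) and moved to about (9.7, 3.2).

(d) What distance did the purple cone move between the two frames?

1.5

From (3.3, 6.2) to (4.1, 4.9), the purple cone covered √(0.8² + 1.3²) ≈ 1.5 units.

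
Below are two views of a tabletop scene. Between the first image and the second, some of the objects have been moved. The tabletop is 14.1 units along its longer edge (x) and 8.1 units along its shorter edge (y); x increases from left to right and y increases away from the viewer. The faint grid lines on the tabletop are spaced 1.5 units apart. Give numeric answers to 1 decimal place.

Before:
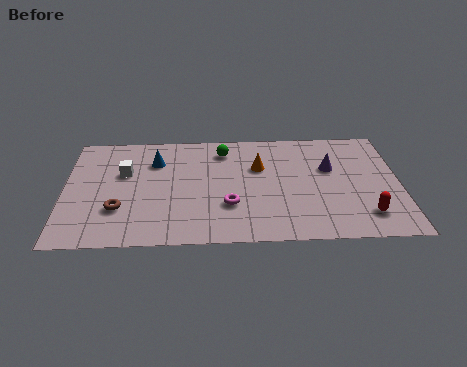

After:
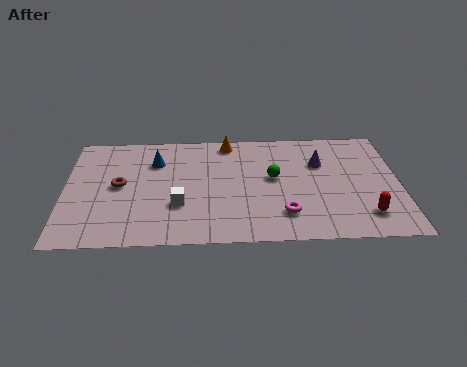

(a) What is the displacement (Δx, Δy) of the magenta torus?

(2.3, -0.7)

The magenta torus was at about (6.9, 2.6) and moved to about (9.2, 1.9).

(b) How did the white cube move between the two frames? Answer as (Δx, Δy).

(2.3, -2.4)

The white cube started near (2.5, 5.1) and ended near (4.8, 2.7).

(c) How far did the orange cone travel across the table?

2.3

The orange cone moved from about (8.2, 5.3) to (6.9, 7.2), a distance of √(1.3² + 1.9²) ≈ 2.3.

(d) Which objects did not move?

the blue cone and the red capsule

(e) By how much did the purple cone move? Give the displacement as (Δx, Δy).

(-0.4, 0.4)

From the two frames, the purple cone sits at roughly (11.2, 5.1) before and (10.8, 5.5) after.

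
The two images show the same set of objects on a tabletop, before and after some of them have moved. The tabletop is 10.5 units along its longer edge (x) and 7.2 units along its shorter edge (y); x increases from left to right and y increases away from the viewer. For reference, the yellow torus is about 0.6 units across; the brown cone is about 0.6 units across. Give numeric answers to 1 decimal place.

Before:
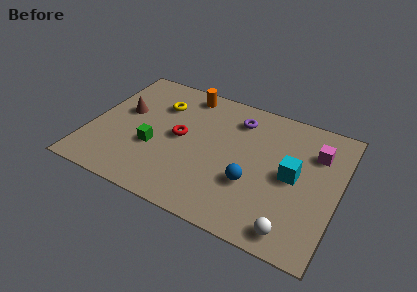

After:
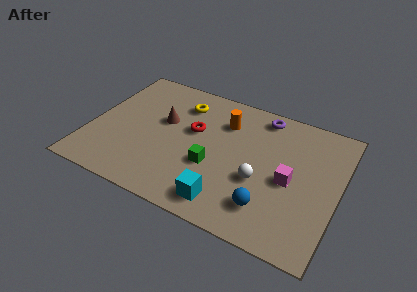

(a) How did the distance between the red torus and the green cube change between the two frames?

+0.5

Before: roughly 1.4 units apart; after: 1.9. That's 0.5 units further apart.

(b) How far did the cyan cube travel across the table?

3.5

The cyan cube was near (8.6, 3.6) before and (6.1, 1.1) after, so it travelled √(2.5² + 2.5²) ≈ 3.5 units.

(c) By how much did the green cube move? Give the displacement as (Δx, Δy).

(2.5, 0.0)

From the two frames, the green cube sits at roughly (2.8, 2.7) before and (5.3, 2.7) after.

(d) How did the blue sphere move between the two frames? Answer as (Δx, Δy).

(0.8, -0.9)

From the two frames, the blue sphere sits at roughly (7.0, 2.5) before and (7.8, 1.6) after.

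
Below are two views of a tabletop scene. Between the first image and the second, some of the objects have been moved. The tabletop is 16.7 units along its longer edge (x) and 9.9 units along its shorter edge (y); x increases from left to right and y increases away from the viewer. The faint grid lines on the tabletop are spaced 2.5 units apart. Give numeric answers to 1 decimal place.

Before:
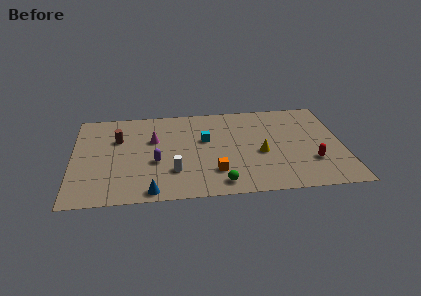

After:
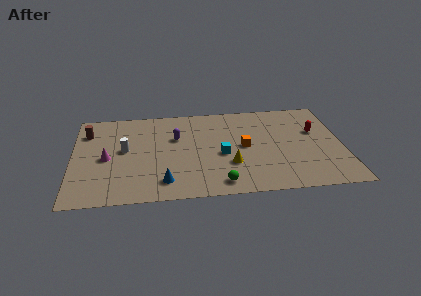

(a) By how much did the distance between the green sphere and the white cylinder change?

+3.9

Before: roughly 3.2 units apart; after: 7.1. That's 3.9 units further apart.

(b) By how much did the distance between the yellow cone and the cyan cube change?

-2.6

The distance was about 3.8 in the first image and 1.2 in the second, so they moved 2.6 units closer together.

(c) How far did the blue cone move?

1.2

The blue cone was near (4.8, 0.9) before and (5.6, 1.8) after, so it travelled √(0.8² + 0.9²) ≈ 1.2 units.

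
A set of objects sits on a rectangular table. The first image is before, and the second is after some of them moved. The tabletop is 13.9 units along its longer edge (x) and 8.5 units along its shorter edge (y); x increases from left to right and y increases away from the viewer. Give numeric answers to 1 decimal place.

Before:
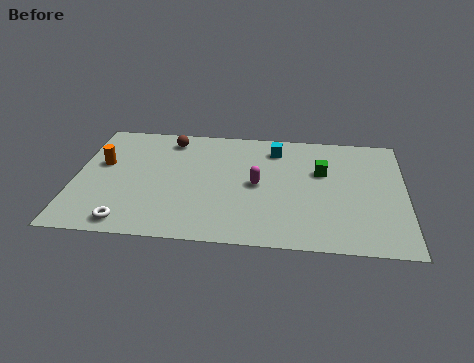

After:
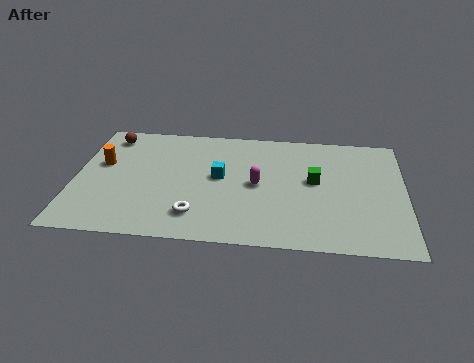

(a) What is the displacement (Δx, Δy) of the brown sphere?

(-2.6, 0.0)

The brown sphere started near (3.9, 7.2) and ended near (1.3, 7.2).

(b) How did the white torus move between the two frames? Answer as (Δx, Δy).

(2.8, 0.8)

From the two frames, the white torus sits at roughly (2.4, 1.0) before and (5.2, 1.8) after.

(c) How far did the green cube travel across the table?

0.8

The green cube was near (10.4, 5.4) before and (10.1, 4.7) after, so it travelled √(0.3² + 0.7²) ≈ 0.8 units.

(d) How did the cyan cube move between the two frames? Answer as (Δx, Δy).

(-2.3, -2.3)

The cyan cube was at about (8.4, 6.9) and moved to about (6.1, 4.6).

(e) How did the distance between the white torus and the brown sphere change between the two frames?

+0.3

They were about 6.4 units apart before and 6.7 after — 0.3 units further apart.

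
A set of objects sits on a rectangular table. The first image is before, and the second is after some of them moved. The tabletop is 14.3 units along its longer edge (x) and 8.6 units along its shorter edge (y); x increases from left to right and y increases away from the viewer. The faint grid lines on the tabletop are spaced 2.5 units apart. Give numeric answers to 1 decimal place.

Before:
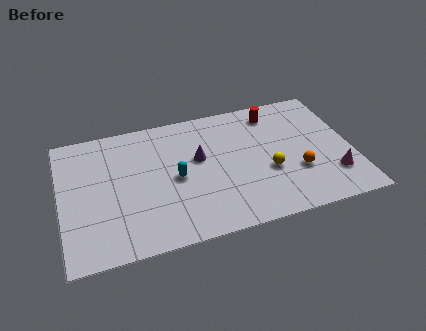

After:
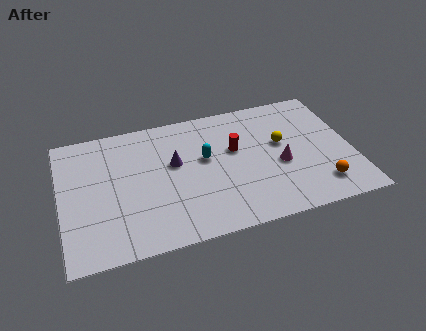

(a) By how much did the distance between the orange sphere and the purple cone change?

+2.5

Before: roughly 5.2 units apart; after: 7.7. That's 2.5 units further apart.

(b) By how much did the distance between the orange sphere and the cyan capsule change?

+0.3

Before: roughly 6.0 units apart; after: 6.3. That's 0.3 units further apart.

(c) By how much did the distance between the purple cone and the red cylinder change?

-1.4

The distance was about 4.4 in the first image and 3.0 in the second, so they moved 1.4 units closer together.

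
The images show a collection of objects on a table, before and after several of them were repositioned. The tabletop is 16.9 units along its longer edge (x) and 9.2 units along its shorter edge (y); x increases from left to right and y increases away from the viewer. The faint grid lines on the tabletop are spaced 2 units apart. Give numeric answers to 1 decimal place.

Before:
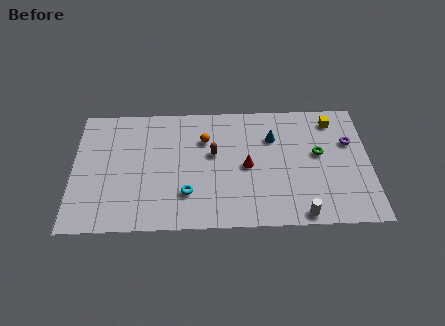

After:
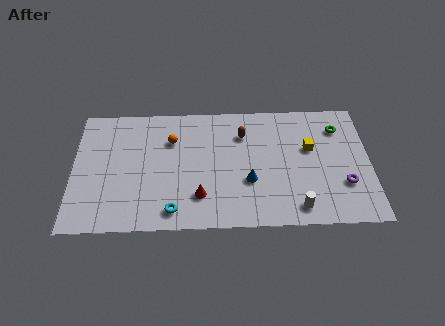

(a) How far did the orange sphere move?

1.9

From (7.5, 6.5) to (5.6, 6.5), the orange sphere covered √(1.9² + 0.0²) ≈ 1.9 units.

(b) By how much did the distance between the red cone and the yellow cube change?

+1.1

They were about 6.0 units apart before and 7.1 after — 1.1 units further apart.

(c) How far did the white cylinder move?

0.5

From (12.9, 0.8) to (12.7, 1.3), the white cylinder covered √(0.2² + 0.5²) ≈ 0.5 units.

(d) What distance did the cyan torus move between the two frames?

1.4

The cyan torus moved from about (6.5, 2.5) to (5.7, 1.3), a distance of √(0.8² + 1.2²) ≈ 1.4.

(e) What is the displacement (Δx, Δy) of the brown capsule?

(1.7, 1.4)

The brown capsule was at about (8.0, 5.4) and moved to about (9.7, 6.8).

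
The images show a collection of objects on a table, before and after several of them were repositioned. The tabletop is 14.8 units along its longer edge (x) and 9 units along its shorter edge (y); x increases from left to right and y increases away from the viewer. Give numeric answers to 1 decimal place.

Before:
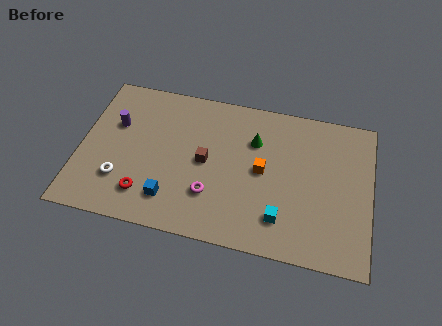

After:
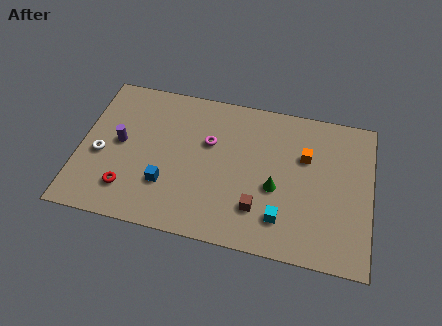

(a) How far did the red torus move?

0.9

The red torus was near (3.5, 1.9) before and (2.6, 2.0) after, so it travelled √(0.9² + 0.1²) ≈ 0.9 units.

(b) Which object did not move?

the cyan cube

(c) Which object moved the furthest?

the brown cube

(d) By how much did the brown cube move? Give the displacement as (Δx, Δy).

(2.8, -2.2)

From the two frames, the brown cube sits at roughly (6.4, 4.5) before and (9.2, 2.3) after.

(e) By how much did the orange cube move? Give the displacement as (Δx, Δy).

(2.1, 1.3)

The orange cube started near (9.3, 4.6) and ended near (11.4, 5.9).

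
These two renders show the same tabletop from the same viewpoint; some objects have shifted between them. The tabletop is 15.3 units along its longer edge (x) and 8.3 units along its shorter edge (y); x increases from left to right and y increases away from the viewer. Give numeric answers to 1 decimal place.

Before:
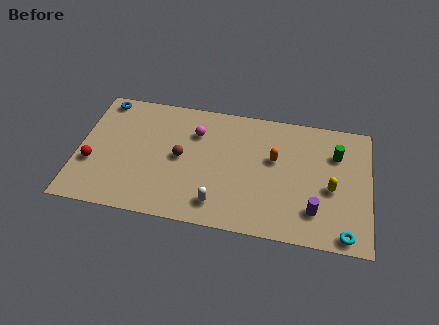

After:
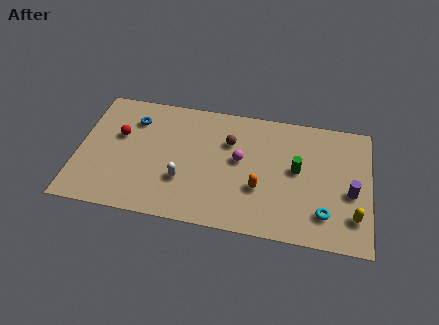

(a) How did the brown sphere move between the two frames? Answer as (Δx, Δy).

(2.5, 1.5)

The brown sphere started near (5.4, 4.2) and ended near (7.9, 5.7).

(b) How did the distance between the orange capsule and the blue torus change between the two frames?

-1.9

Before: roughly 9.5 units apart; after: 7.6. That's 1.9 units closer together.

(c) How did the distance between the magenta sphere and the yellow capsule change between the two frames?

-1.1

They were about 7.6 units apart before and 6.5 after — 1.1 units closer together.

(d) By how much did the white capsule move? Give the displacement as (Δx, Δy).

(-1.9, 1.2)

The white capsule was at about (7.5, 1.5) and moved to about (5.6, 2.7).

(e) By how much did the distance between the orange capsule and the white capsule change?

-0.5

The distance was about 4.5 in the first image and 4.0 in the second, so they moved 0.5 units closer together.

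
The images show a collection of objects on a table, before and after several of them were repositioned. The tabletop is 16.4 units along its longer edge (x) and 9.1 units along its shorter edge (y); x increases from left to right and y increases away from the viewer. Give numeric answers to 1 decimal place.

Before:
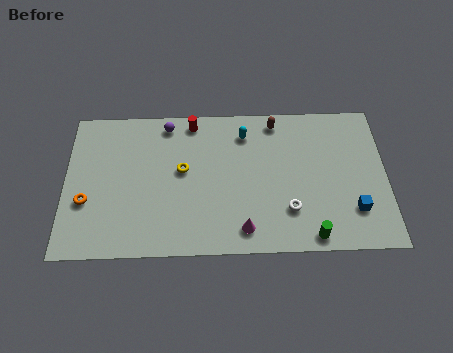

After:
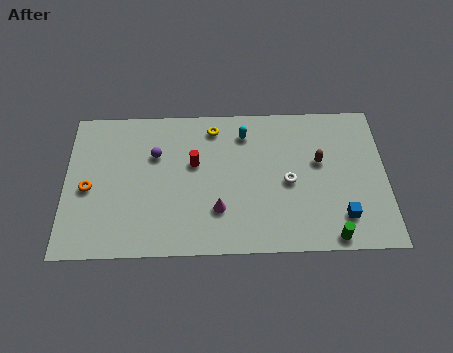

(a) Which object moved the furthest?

the brown capsule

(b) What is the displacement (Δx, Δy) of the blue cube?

(-0.6, -0.4)

The blue cube started near (14.7, 2.4) and ended near (14.1, 2.0).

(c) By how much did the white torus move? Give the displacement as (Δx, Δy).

(0.0, 1.7)

The white torus started near (11.4, 2.5) and ended near (11.4, 4.2).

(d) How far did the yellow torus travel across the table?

3.1

The yellow torus was near (6.0, 5.1) before and (7.6, 7.7) after, so it travelled √(1.6² + 2.6²) ≈ 3.1 units.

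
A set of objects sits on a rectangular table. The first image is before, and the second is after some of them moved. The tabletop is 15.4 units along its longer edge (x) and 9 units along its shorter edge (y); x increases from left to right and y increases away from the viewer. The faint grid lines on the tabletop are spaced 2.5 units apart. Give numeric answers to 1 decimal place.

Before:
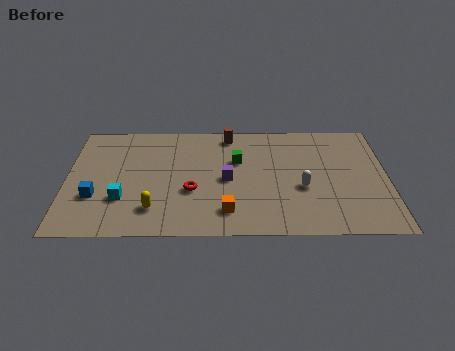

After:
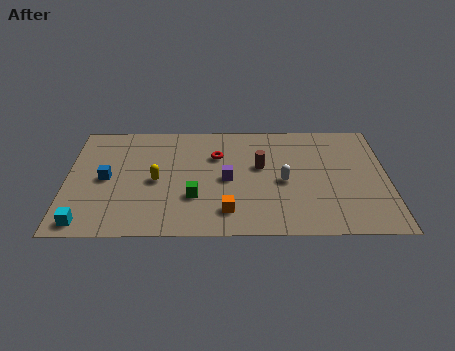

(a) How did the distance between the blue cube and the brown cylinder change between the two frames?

-0.6

They were about 8.1 units apart before and 7.5 after — 0.6 units closer together.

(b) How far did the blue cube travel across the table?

1.5

The blue cube moved from about (1.4, 3.0) to (1.9, 4.4), a distance of √(0.5² + 1.4²) ≈ 1.5.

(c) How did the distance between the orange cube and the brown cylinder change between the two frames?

-2.3

They were about 6.1 units apart before and 3.8 after — 2.3 units closer together.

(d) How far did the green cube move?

3.6

The green cube was near (8.2, 5.8) before and (6.1, 2.9) after, so it travelled √(2.1² + 2.9²) ≈ 3.6 units.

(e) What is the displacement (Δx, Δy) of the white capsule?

(-0.9, 0.5)

The white capsule was at about (11.3, 3.6) and moved to about (10.4, 4.1).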